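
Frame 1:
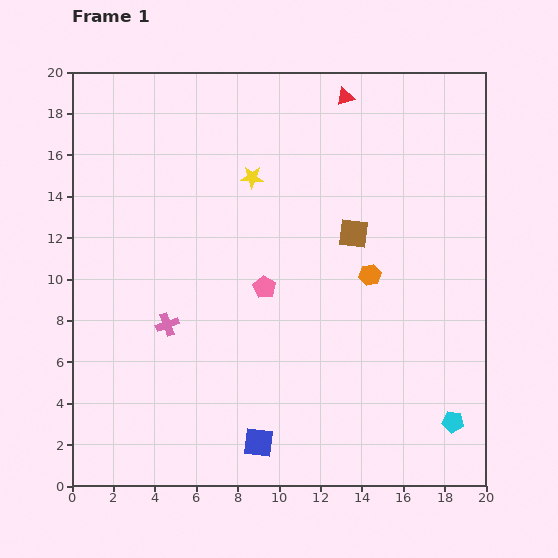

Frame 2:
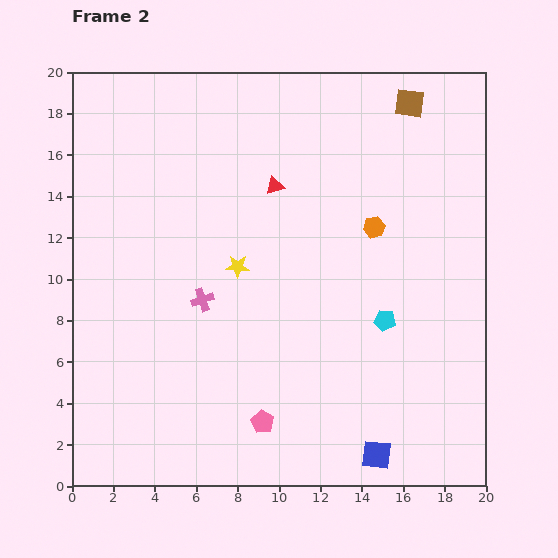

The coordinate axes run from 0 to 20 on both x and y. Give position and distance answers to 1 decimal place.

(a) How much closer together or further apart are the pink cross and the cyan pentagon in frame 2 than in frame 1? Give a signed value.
-5.7

Distance in frame 1: 14.6. Distance in frame 2: 8.9.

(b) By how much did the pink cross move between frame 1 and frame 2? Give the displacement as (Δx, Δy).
(1.7, 1.2)

The pink cross was at (4.6, 7.8) in frame 1 and (6.3, 9.0) in frame 2.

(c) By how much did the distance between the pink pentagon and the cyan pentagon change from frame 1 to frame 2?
-3.5

Distance in frame 1: 11.2. Distance in frame 2: 7.7.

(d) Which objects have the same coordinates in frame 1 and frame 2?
none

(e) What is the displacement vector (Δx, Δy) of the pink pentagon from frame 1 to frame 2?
(-0.1, -6.5)

The pink pentagon was at (9.3, 9.6) in frame 1 and (9.2, 3.1) in frame 2.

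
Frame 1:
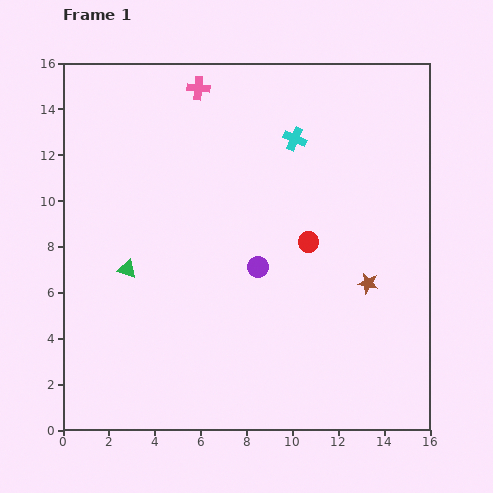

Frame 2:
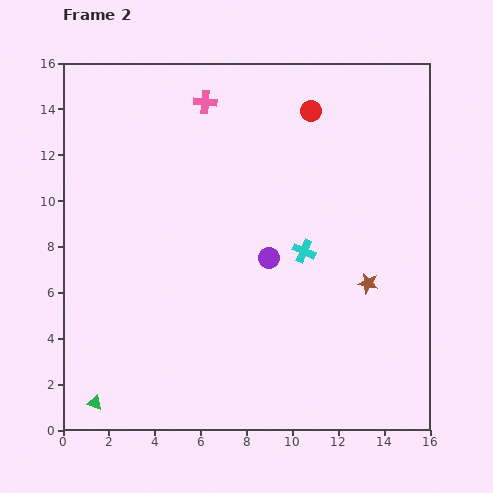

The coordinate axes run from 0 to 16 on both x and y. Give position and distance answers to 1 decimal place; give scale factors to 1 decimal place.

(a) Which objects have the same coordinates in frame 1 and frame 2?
the brown star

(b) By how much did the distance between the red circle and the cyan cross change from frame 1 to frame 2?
+1.6

Distance in frame 1: 4.5. Distance in frame 2: 6.1.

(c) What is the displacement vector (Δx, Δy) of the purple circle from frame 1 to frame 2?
(0.5, 0.4)

The purple circle was at (8.5, 7.1) in frame 1 and (9.0, 7.5) in frame 2.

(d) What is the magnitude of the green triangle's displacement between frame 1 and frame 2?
6.0

The green triangle moved from (2.8, 7.0) to (1.4, 1.2), a distance of √(1.4² + 5.8²) ≈ 6.0.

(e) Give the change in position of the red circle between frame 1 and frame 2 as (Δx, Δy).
(0.1, 5.7)

The red circle was at (10.7, 8.2) in frame 1 and (10.8, 13.9) in frame 2.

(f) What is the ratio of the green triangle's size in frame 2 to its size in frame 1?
0.8×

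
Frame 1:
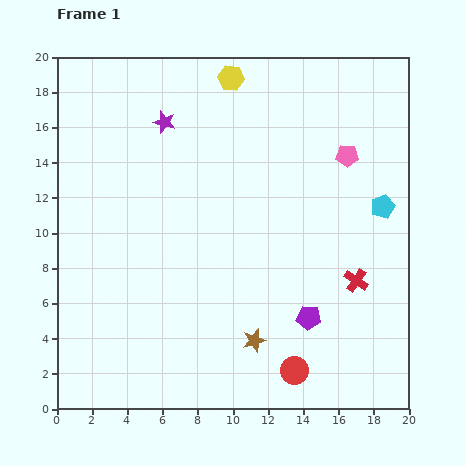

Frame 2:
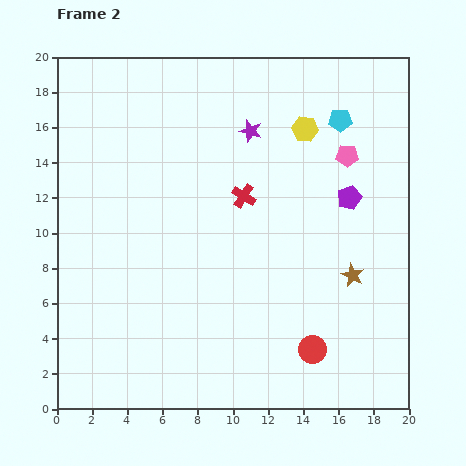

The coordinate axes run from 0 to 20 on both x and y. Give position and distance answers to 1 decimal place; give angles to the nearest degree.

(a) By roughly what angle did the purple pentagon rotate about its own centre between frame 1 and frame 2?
28° counter-clockwise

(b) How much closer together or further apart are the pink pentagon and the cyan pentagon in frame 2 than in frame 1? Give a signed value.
-1.5

Distance in frame 1: 3.5. Distance in frame 2: 2.0.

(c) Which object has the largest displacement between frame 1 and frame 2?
the red cross

(moved 8.0; next 7.2)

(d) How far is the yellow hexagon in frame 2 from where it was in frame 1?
5.1

The yellow hexagon moved from (9.9, 18.8) to (14.1, 15.9), a distance of √(4.2² + 2.9²) ≈ 5.1.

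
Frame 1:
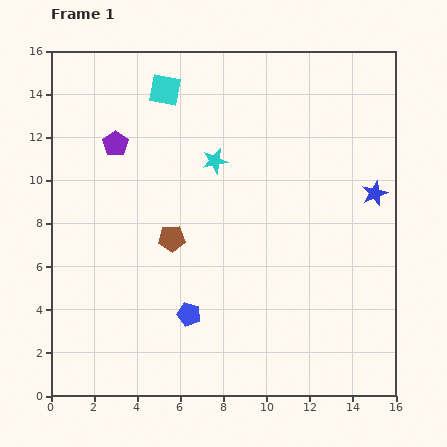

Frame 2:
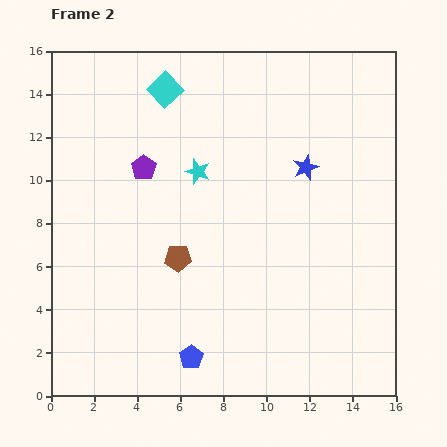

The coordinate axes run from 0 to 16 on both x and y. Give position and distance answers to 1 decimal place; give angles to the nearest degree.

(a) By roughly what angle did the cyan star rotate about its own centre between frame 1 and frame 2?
30° clockwise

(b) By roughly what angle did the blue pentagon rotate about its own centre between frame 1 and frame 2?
23° clockwise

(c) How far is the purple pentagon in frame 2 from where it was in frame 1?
1.7

The purple pentagon moved from (3.0, 11.7) to (4.3, 10.6), a distance of √(1.3² + 1.1²) ≈ 1.7.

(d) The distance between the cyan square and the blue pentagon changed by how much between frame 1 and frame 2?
+2.0

Distance in frame 1: 10.5. Distance in frame 2: 12.5.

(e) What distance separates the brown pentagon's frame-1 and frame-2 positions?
0.9

The brown pentagon moved from (5.6, 7.3) to (5.9, 6.4), a distance of √(0.3² + 0.9²) ≈ 0.9.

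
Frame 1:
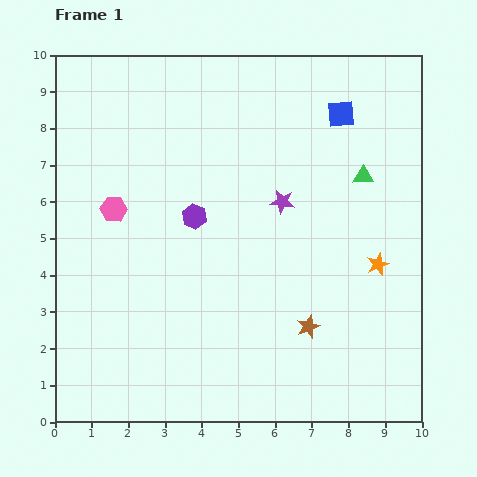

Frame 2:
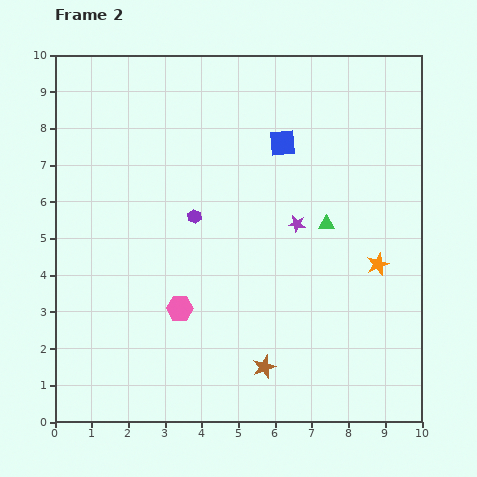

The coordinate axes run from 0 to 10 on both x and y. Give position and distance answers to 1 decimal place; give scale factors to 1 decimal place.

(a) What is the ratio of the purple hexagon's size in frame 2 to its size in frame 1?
0.6×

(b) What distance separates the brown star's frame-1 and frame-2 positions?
1.6

The brown star moved from (6.9, 2.6) to (5.7, 1.5), a distance of √(1.2² + 1.1²) ≈ 1.6.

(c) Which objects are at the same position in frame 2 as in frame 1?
the purple hexagon, the orange star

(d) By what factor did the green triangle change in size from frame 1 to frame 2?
0.8×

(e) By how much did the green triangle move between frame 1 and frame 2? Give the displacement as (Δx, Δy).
(-1.0, -1.3)

The green triangle was at (8.4, 6.7) in frame 1 and (7.4, 5.4) in frame 2.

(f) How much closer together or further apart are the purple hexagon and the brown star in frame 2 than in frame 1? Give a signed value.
+0.2

Distance in frame 1: 4.3. Distance in frame 2: 4.5.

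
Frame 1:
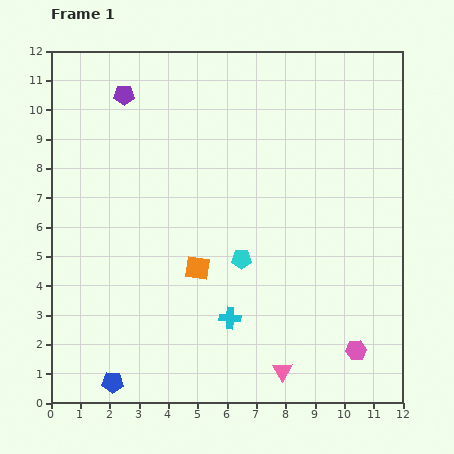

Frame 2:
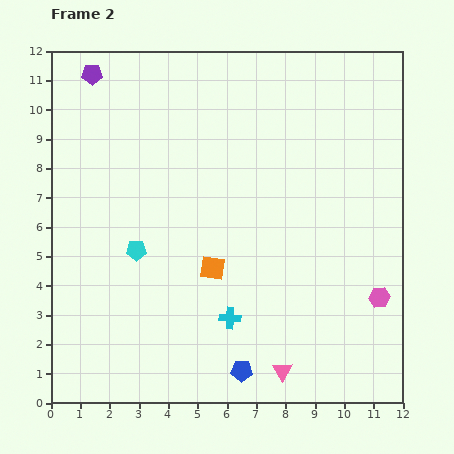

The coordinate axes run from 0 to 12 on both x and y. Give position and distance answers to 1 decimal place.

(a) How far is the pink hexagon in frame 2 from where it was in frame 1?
2.0

The pink hexagon moved from (10.4, 1.8) to (11.2, 3.6), a distance of √(0.8² + 1.8²) ≈ 2.0.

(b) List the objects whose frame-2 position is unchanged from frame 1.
the pink triangle, the cyan cross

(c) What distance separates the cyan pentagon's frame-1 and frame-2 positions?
3.6

The cyan pentagon moved from (6.5, 4.9) to (2.9, 5.2), a distance of √(3.6² + 0.3²) ≈ 3.6.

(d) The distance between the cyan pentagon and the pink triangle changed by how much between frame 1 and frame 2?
+2.5

Distance in frame 1: 4.0. Distance in frame 2: 6.5.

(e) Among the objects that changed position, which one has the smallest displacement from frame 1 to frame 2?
the orange square

(moved 0.5)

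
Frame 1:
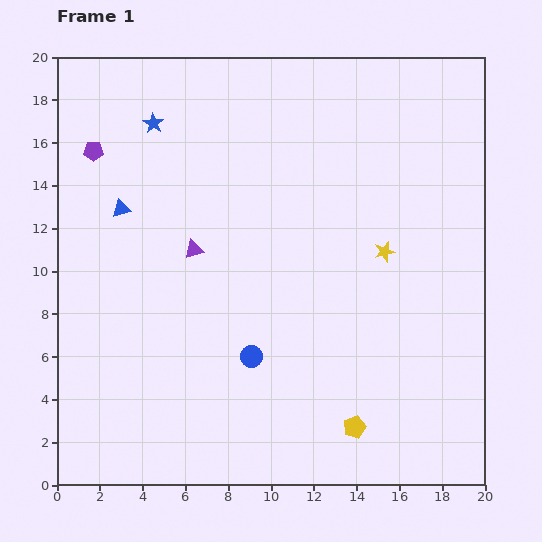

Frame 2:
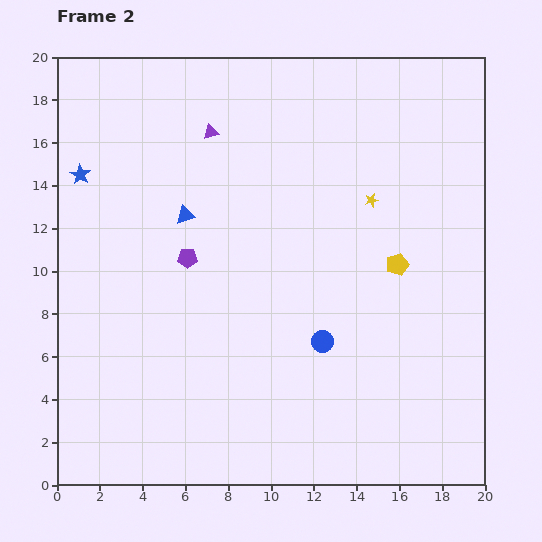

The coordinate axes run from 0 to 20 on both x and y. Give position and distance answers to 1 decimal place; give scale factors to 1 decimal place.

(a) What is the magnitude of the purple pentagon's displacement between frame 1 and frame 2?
6.7

The purple pentagon moved from (1.7, 15.6) to (6.1, 10.6), a distance of √(4.4² + 5.0²) ≈ 6.7.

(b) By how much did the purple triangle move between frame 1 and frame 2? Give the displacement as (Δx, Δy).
(0.8, 5.5)

The purple triangle was at (6.4, 11.0) in frame 1 and (7.2, 16.5) in frame 2.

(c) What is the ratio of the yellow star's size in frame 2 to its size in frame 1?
0.6×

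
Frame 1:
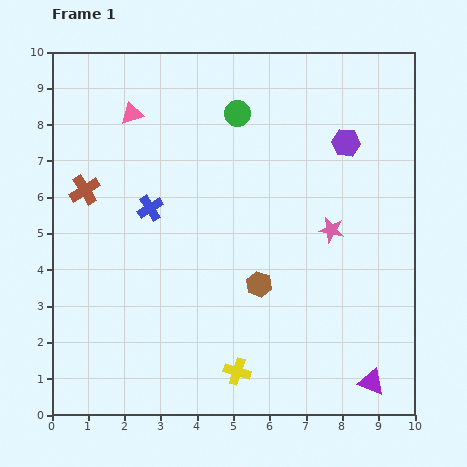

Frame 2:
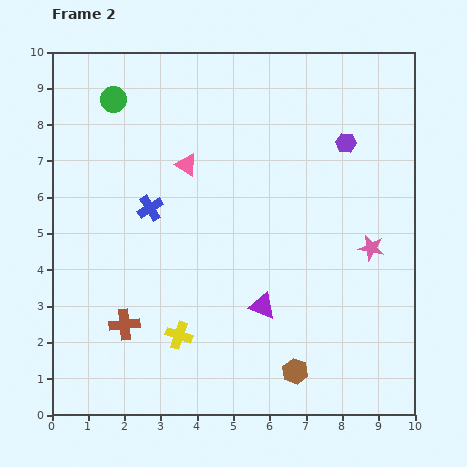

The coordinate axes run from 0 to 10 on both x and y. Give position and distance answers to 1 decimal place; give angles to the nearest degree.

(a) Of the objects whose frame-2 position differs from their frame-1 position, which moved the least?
the pink star

(moved 1.2)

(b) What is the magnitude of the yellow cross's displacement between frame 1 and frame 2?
1.9

The yellow cross moved from (5.1, 1.2) to (3.5, 2.2), a distance of √(1.6² + 1.0²) ≈ 1.9.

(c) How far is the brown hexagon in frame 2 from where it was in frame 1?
2.6

The brown hexagon moved from (5.7, 3.6) to (6.7, 1.2), a distance of √(1.0² + 2.4²) ≈ 2.6.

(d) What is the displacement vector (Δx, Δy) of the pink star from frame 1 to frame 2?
(1.1, -0.5)

The pink star was at (7.7, 5.1) in frame 1 and (8.8, 4.6) in frame 2.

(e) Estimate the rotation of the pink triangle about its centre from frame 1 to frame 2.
48° clockwise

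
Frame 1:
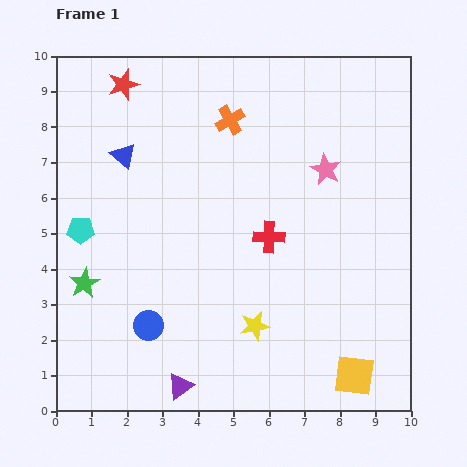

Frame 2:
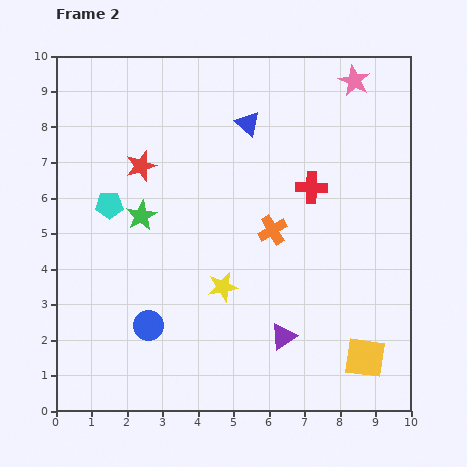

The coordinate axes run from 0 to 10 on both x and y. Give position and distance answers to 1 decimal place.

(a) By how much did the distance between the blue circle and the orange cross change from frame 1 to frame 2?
-1.8

Distance in frame 1: 6.2. Distance in frame 2: 4.4.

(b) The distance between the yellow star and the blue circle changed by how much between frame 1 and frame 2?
-0.6

Distance in frame 1: 3.0. Distance in frame 2: 2.4.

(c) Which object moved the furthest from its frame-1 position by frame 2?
the blue triangle

(moved 3.6; next 3.3)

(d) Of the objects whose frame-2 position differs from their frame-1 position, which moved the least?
the yellow square

(moved 0.6)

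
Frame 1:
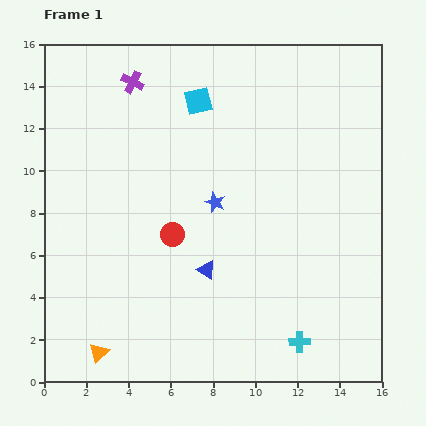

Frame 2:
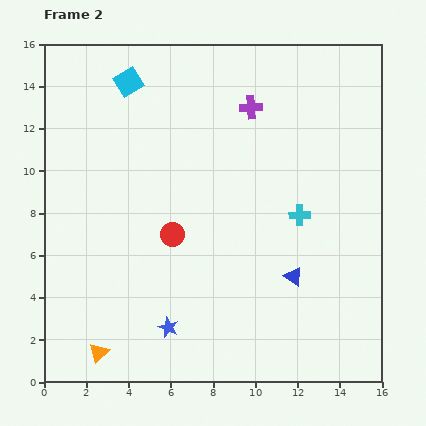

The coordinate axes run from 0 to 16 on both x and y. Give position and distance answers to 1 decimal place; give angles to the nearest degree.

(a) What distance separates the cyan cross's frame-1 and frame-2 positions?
6.0

The cyan cross moved from (12.1, 1.9) to (12.1, 7.9), a distance of √(0.0² + 6.0²) ≈ 6.0.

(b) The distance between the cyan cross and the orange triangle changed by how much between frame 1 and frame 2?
+2.0

Distance in frame 1: 9.5. Distance in frame 2: 11.5.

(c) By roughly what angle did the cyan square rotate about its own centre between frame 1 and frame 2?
18° counter-clockwise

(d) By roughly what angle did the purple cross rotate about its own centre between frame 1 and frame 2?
30° counter-clockwise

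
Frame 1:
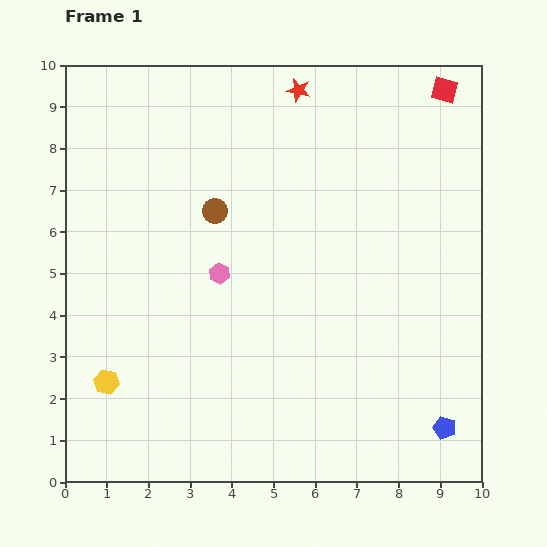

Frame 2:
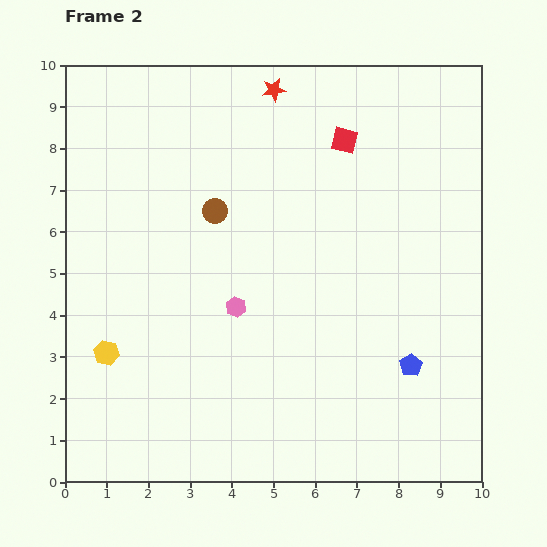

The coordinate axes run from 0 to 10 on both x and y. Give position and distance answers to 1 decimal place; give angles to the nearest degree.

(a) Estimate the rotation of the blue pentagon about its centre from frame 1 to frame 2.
21° clockwise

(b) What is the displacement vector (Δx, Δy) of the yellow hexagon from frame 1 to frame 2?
(0.0, 0.7)

The yellow hexagon was at (1.0, 2.4) in frame 1 and (1.0, 3.1) in frame 2.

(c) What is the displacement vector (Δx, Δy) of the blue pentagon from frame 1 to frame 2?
(-0.8, 1.5)

The blue pentagon was at (9.1, 1.3) in frame 1 and (8.3, 2.8) in frame 2.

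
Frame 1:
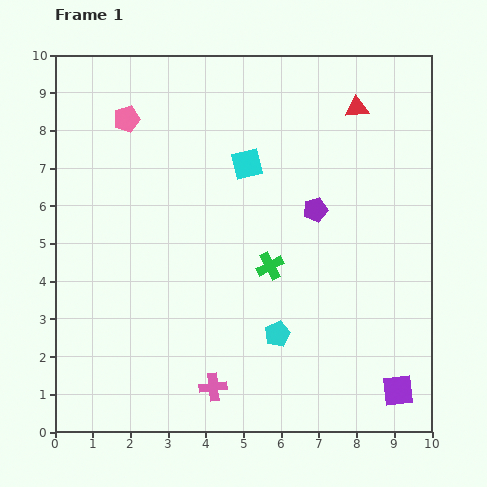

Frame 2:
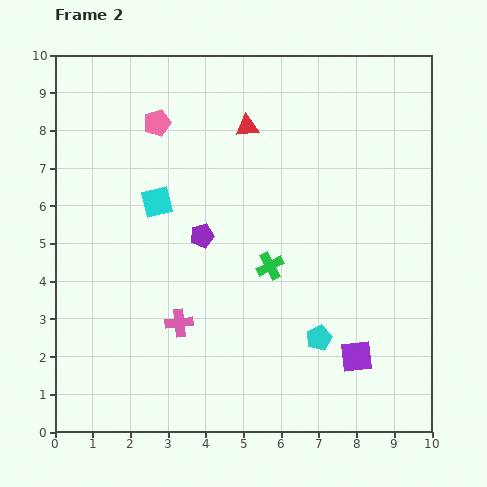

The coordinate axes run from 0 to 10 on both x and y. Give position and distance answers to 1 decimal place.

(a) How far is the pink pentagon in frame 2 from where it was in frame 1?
0.8

The pink pentagon moved from (1.9, 8.3) to (2.7, 8.2), a distance of √(0.8² + 0.1²) ≈ 0.8.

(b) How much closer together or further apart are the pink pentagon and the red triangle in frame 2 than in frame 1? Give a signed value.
-3.7

Distance in frame 1: 6.1. Distance in frame 2: 2.4.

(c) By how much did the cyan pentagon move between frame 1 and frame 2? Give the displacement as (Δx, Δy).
(1.1, -0.1)

The cyan pentagon was at (5.9, 2.6) in frame 1 and (7.0, 2.5) in frame 2.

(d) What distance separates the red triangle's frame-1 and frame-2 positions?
2.9

The red triangle moved from (8.0, 8.6) to (5.1, 8.1), a distance of √(2.9² + 0.5²) ≈ 2.9.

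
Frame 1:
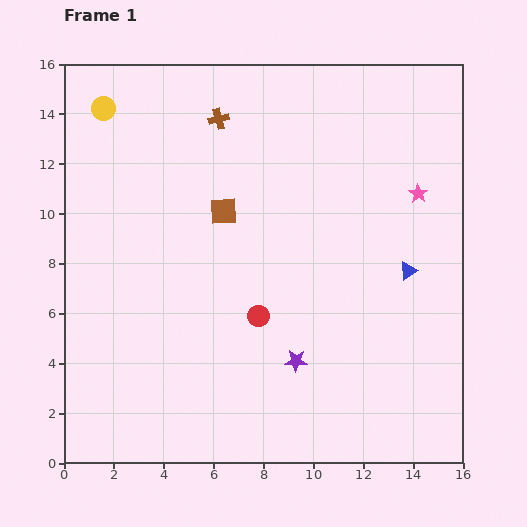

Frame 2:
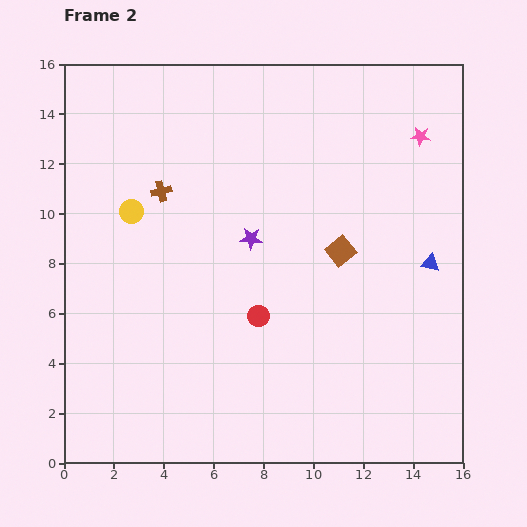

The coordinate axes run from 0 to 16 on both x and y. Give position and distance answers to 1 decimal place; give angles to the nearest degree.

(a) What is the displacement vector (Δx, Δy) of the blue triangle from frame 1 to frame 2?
(0.9, 0.3)

The blue triangle was at (13.8, 7.7) in frame 1 and (14.7, 8.0) in frame 2.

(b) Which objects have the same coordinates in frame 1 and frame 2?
the red circle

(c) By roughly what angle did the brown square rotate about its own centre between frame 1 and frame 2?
35° counter-clockwise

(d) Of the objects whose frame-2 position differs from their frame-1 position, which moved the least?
the blue triangle

(moved 0.9)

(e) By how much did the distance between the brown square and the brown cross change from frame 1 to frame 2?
+3.9

Distance in frame 1: 3.7. Distance in frame 2: 7.6.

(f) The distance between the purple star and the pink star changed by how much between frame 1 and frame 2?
-0.4

Distance in frame 1: 8.3. Distance in frame 2: 7.9.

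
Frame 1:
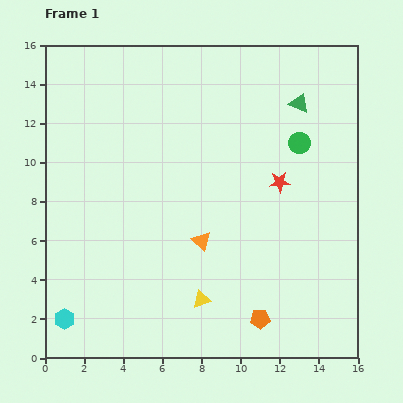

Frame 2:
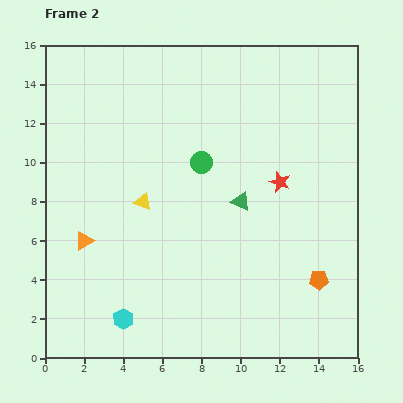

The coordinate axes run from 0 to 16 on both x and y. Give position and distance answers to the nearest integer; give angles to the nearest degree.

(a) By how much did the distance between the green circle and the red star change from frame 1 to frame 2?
+2

Distance in frame 1: 2. Distance in frame 2: 4.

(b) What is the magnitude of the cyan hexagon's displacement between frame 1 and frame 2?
3

The cyan hexagon moved from (1, 2) to (4, 2), a distance of √(3² + 0²) ≈ 3.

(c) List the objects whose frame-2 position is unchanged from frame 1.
the red star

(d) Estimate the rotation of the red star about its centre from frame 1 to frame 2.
25° clockwise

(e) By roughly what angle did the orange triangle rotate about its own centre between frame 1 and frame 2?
45° clockwise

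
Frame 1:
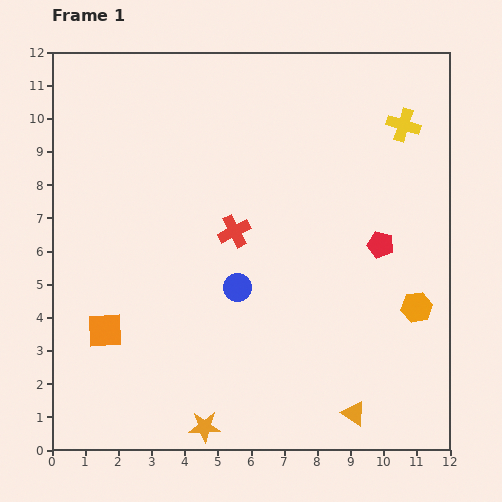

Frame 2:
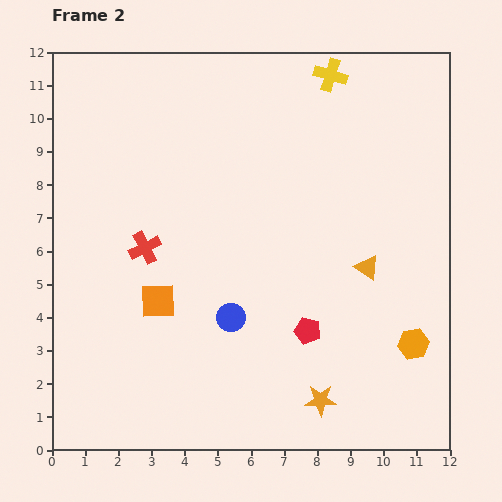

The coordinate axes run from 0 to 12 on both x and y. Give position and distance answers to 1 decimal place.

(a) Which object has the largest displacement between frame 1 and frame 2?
the orange triangle

(moved 4.4; next 3.6)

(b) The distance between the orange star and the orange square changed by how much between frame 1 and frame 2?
+1.5

Distance in frame 1: 4.2. Distance in frame 2: 5.7.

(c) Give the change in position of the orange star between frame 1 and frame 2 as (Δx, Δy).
(3.5, 0.8)

The orange star was at (4.6, 0.7) in frame 1 and (8.1, 1.5) in frame 2.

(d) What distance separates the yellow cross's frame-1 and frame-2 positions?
2.7

The yellow cross moved from (10.6, 9.8) to (8.4, 11.3), a distance of √(2.2² + 1.5²) ≈ 2.7.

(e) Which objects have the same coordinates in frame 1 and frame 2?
none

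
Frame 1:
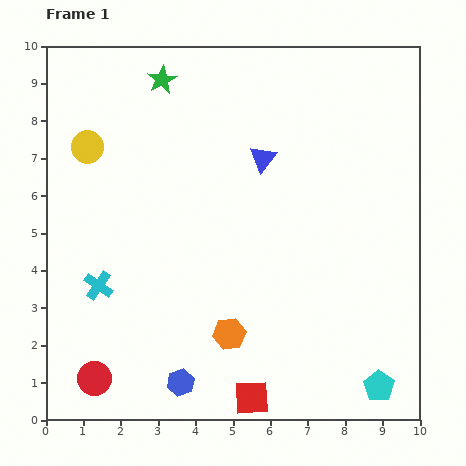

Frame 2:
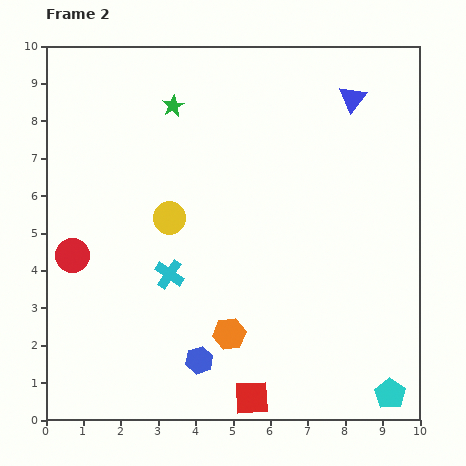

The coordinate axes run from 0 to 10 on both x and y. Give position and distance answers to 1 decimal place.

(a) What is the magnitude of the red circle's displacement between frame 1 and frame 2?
3.4

The red circle moved from (1.3, 1.1) to (0.7, 4.4), a distance of √(0.6² + 3.3²) ≈ 3.4.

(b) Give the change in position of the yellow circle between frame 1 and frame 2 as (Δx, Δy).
(2.2, -1.9)

The yellow circle was at (1.1, 7.3) in frame 1 and (3.3, 5.4) in frame 2.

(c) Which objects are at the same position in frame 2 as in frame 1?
the red square, the orange hexagon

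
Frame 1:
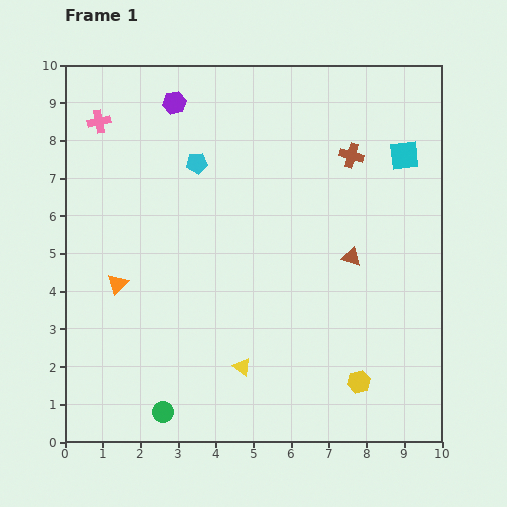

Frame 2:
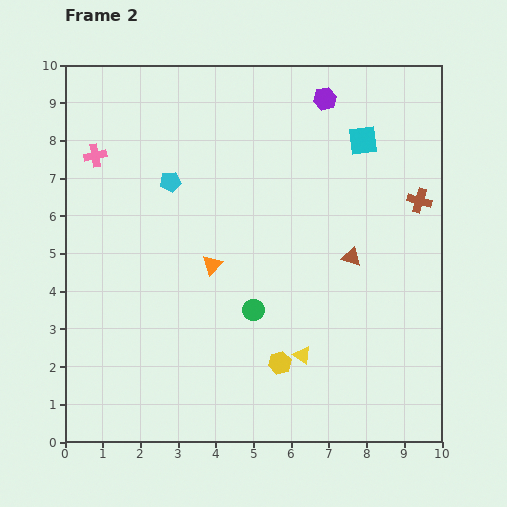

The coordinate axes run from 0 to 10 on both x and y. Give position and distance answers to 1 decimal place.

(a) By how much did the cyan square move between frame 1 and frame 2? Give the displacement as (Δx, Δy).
(-1.1, 0.4)

The cyan square was at (9.0, 7.6) in frame 1 and (7.9, 8.0) in frame 2.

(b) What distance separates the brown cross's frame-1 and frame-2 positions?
2.2

The brown cross moved from (7.6, 7.6) to (9.4, 6.4), a distance of √(1.8² + 1.2²) ≈ 2.2.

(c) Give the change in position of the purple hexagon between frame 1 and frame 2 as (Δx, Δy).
(4.0, 0.1)

The purple hexagon was at (2.9, 9.0) in frame 1 and (6.9, 9.1) in frame 2.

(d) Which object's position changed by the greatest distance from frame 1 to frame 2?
the purple hexagon

(moved 4.0; next 3.6)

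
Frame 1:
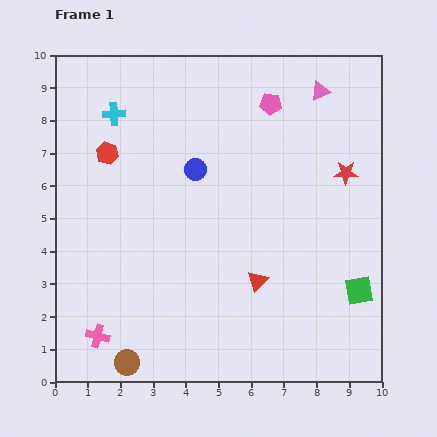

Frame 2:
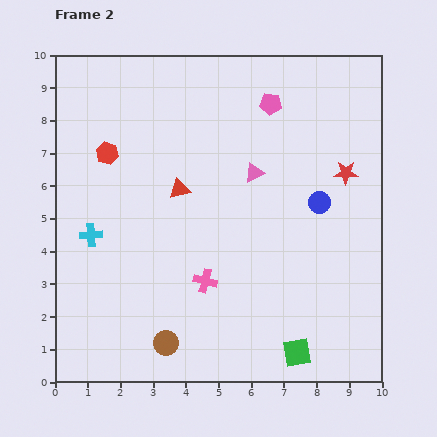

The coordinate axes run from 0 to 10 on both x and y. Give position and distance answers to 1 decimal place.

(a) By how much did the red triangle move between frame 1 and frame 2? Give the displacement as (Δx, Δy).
(-2.4, 2.8)

The red triangle was at (6.2, 3.1) in frame 1 and (3.8, 5.9) in frame 2.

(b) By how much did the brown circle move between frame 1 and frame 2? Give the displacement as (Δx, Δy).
(1.2, 0.6)

The brown circle was at (2.2, 0.6) in frame 1 and (3.4, 1.2) in frame 2.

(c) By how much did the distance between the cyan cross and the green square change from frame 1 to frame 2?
-1.9

Distance in frame 1: 9.2. Distance in frame 2: 7.3.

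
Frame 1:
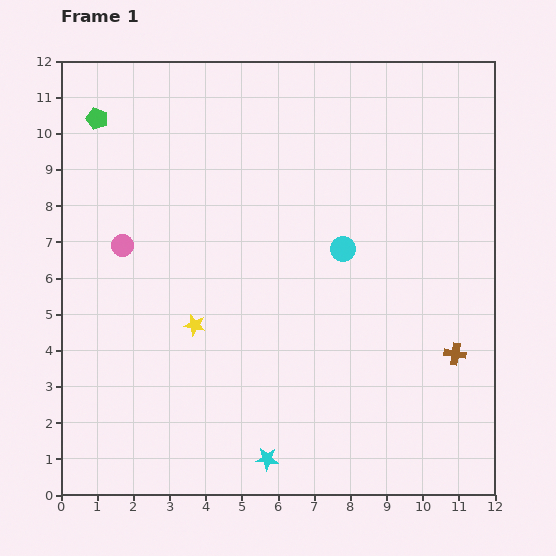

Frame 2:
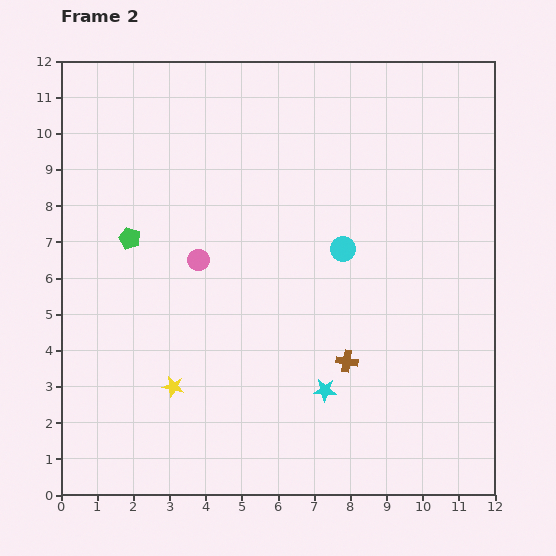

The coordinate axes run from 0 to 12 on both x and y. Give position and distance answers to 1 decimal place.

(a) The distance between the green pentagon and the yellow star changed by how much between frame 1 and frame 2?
-2.0

Distance in frame 1: 6.3. Distance in frame 2: 4.3.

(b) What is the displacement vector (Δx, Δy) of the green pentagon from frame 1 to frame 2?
(0.9, -3.3)

The green pentagon was at (1.0, 10.4) in frame 1 and (1.9, 7.1) in frame 2.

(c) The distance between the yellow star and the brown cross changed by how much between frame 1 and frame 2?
-2.3

Distance in frame 1: 7.2. Distance in frame 2: 4.9.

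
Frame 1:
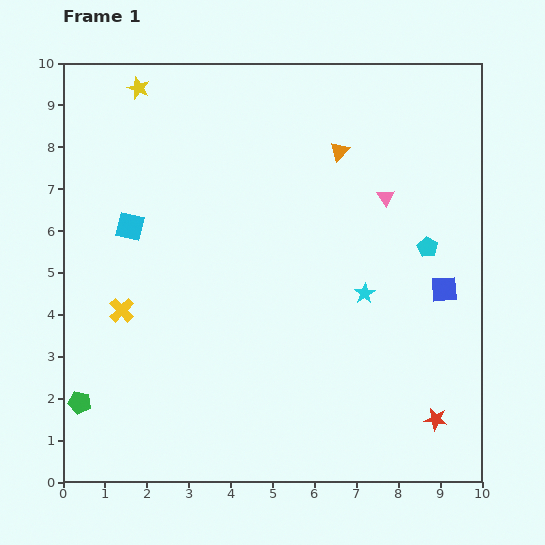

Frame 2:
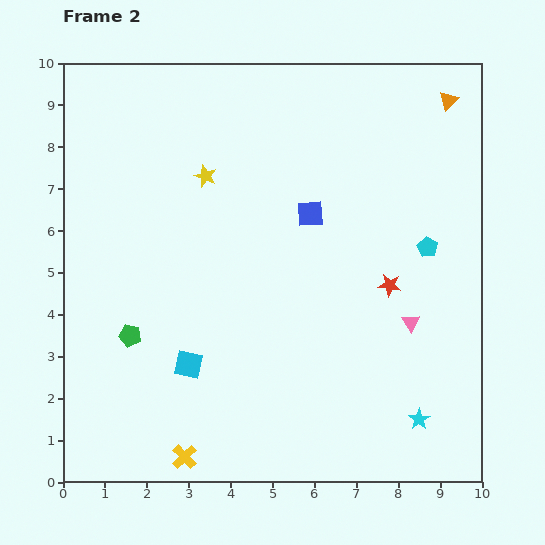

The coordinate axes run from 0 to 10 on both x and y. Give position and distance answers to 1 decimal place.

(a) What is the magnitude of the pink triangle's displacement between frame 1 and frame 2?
3.1

The pink triangle moved from (7.7, 6.8) to (8.3, 3.8), a distance of √(0.6² + 3.0²) ≈ 3.1.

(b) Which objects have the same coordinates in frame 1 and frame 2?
the cyan pentagon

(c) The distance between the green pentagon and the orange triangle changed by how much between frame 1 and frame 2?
+0.8

Distance in frame 1: 8.6. Distance in frame 2: 9.4.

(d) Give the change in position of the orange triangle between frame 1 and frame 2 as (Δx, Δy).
(2.6, 1.2)

The orange triangle was at (6.6, 7.9) in frame 1 and (9.2, 9.1) in frame 2.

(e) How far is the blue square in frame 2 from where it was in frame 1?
3.7

The blue square moved from (9.1, 4.6) to (5.9, 6.4), a distance of √(3.2² + 1.8²) ≈ 3.7.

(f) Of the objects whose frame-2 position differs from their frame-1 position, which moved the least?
the green pentagon

(moved 2.0)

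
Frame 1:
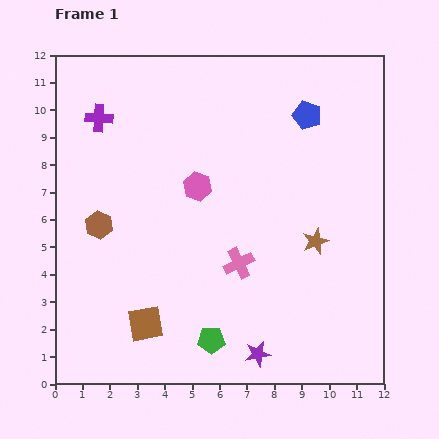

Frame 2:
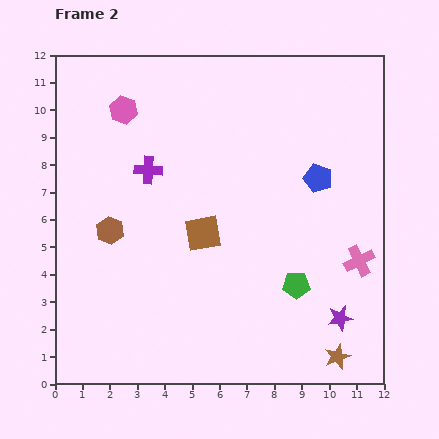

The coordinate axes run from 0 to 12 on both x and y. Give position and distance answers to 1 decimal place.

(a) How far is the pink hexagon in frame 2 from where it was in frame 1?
3.9

The pink hexagon moved from (5.2, 7.2) to (2.5, 10.0), a distance of √(2.7² + 2.8²) ≈ 3.9.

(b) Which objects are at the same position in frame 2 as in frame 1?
none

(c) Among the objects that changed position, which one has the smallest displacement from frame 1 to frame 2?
the brown hexagon

(moved 0.4)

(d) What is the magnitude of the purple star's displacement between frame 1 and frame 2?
3.3

The purple star moved from (7.4, 1.1) to (10.4, 2.4), a distance of √(3.0² + 1.3²) ≈ 3.3.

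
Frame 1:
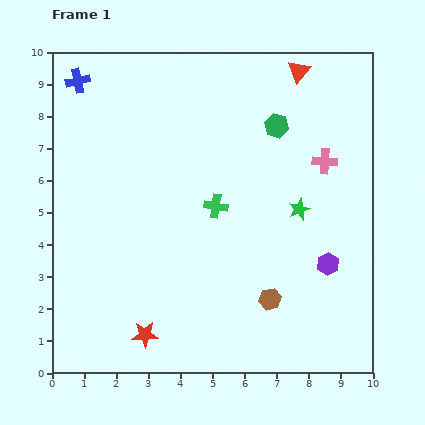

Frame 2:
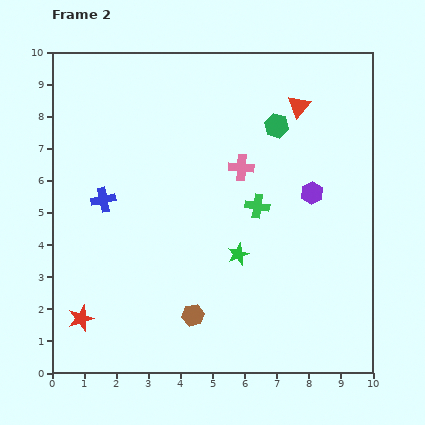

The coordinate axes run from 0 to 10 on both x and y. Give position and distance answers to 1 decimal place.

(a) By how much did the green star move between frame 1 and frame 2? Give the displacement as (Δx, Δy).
(-1.9, -1.4)

The green star was at (7.7, 5.1) in frame 1 and (5.8, 3.7) in frame 2.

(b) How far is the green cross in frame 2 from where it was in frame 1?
1.3

The green cross moved from (5.1, 5.2) to (6.4, 5.2), a distance of √(1.3² + 0.0²) ≈ 1.3.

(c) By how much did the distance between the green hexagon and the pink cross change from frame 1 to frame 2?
-0.2

Distance in frame 1: 1.9. Distance in frame 2: 1.7.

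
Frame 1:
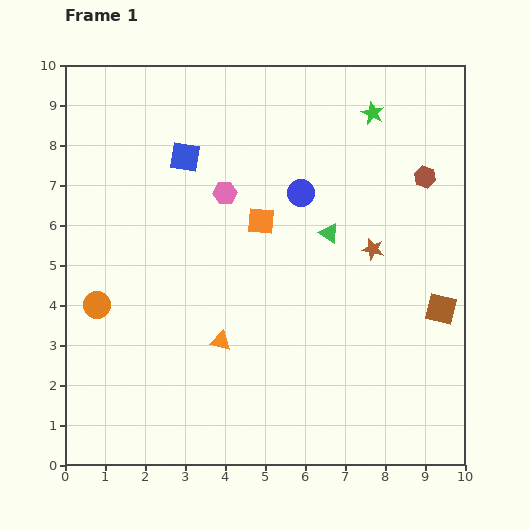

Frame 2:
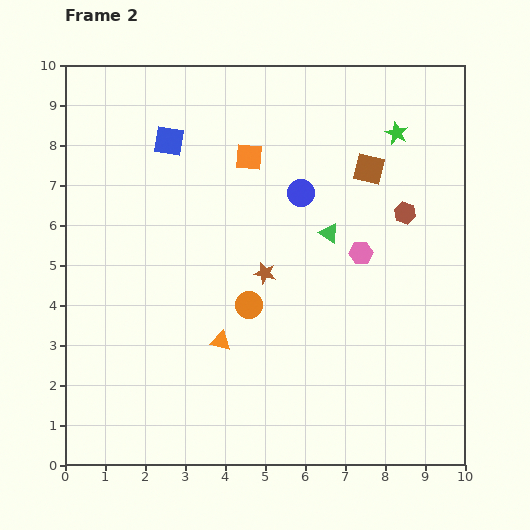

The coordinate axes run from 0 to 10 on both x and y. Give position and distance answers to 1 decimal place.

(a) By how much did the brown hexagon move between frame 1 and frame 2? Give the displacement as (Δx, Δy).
(-0.5, -0.9)

The brown hexagon was at (9.0, 7.2) in frame 1 and (8.5, 6.3) in frame 2.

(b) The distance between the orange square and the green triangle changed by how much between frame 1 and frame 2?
+1.1

Distance in frame 1: 1.7. Distance in frame 2: 2.8.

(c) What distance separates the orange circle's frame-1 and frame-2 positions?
3.8

The orange circle moved from (0.8, 4.0) to (4.6, 4.0), a distance of √(3.8² + 0.0²) ≈ 3.8.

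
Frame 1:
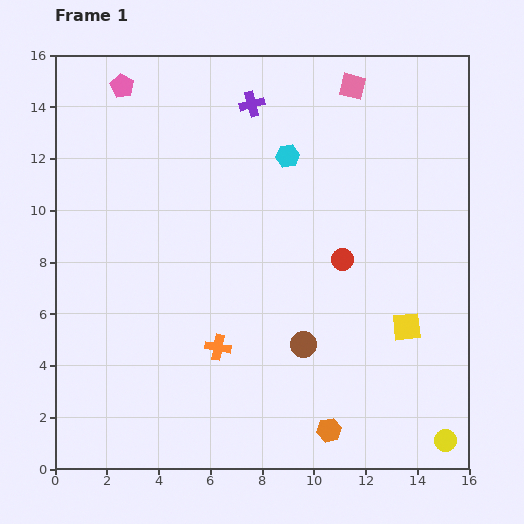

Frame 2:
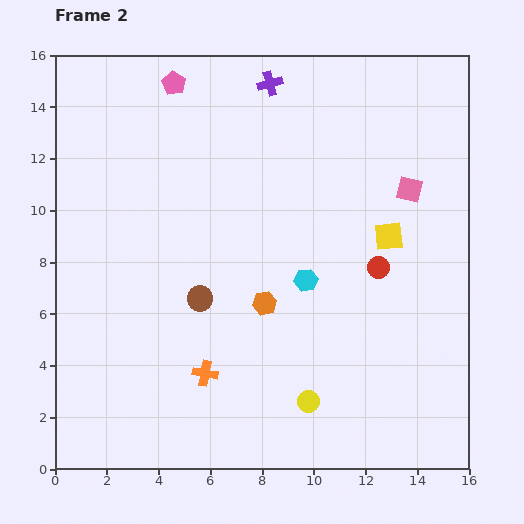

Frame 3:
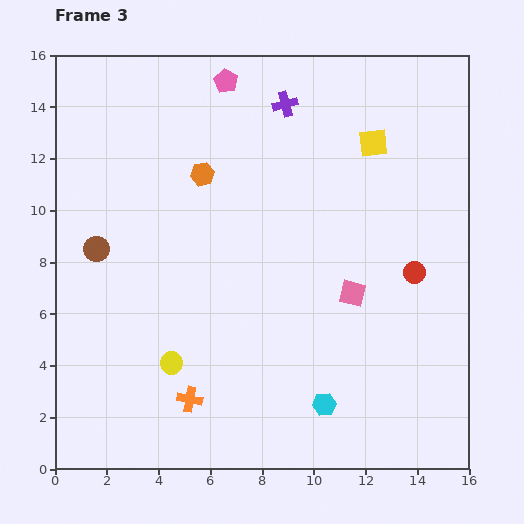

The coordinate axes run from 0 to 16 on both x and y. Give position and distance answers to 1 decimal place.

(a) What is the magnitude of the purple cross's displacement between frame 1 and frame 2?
1.1

The purple cross moved from (7.6, 14.1) to (8.3, 14.9), a distance of √(0.7² + 0.8²) ≈ 1.1.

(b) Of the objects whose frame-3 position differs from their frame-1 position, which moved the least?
the purple cross

(moved 1.3)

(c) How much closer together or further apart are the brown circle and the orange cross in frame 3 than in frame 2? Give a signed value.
+3.9

Distance in frame 2: 2.9. Distance in frame 3: 6.8.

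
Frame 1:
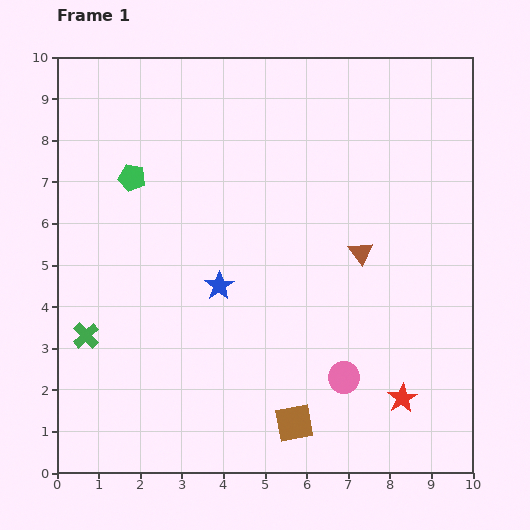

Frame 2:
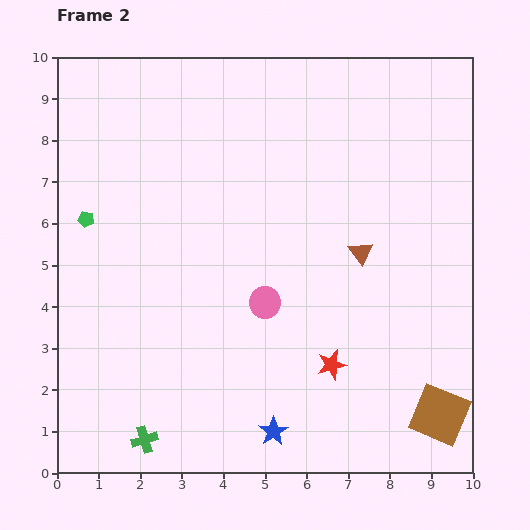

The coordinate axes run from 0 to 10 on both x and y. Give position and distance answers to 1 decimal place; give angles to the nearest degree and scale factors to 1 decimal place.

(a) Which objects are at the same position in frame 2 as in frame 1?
the brown triangle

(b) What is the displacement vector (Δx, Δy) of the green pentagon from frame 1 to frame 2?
(-1.1, -1.0)

The green pentagon was at (1.8, 7.1) in frame 1 and (0.7, 6.1) in frame 2.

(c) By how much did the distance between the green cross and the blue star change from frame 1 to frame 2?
-0.3

Distance in frame 1: 3.4. Distance in frame 2: 3.1.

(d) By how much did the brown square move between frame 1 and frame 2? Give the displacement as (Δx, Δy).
(3.5, 0.2)

The brown square was at (5.7, 1.2) in frame 1 and (9.2, 1.4) in frame 2.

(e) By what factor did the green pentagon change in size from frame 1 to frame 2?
0.6×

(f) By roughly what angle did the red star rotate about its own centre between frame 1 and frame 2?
17° clockwise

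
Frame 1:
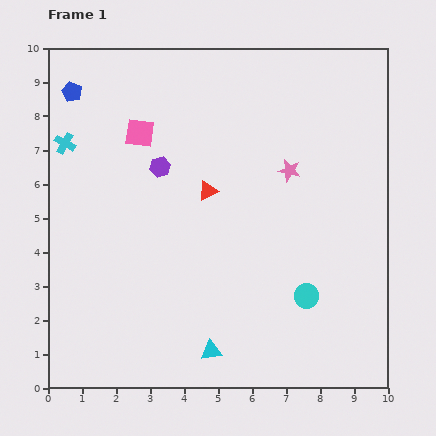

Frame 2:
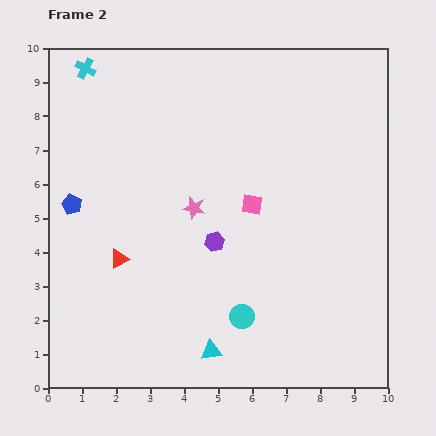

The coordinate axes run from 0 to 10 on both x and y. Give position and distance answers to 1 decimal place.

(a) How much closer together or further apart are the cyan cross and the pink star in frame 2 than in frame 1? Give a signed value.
-1.4

Distance in frame 1: 6.6. Distance in frame 2: 5.2.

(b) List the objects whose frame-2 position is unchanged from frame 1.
the cyan triangle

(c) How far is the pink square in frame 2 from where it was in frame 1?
3.9

The pink square moved from (2.7, 7.5) to (6.0, 5.4), a distance of √(3.3² + 2.1²) ≈ 3.9.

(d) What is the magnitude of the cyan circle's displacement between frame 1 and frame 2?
2.0

The cyan circle moved from (7.6, 2.7) to (5.7, 2.1), a distance of √(1.9² + 0.6²) ≈ 2.0.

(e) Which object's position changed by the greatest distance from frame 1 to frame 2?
the pink square

(moved 3.9; next 3.3)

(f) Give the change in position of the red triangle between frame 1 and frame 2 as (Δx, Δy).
(-2.6, -2.0)

The red triangle was at (4.7, 5.8) in frame 1 and (2.1, 3.8) in frame 2.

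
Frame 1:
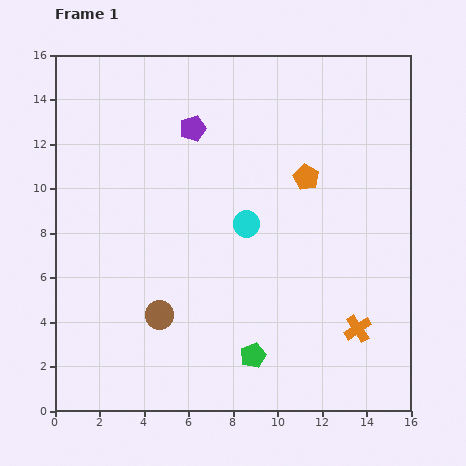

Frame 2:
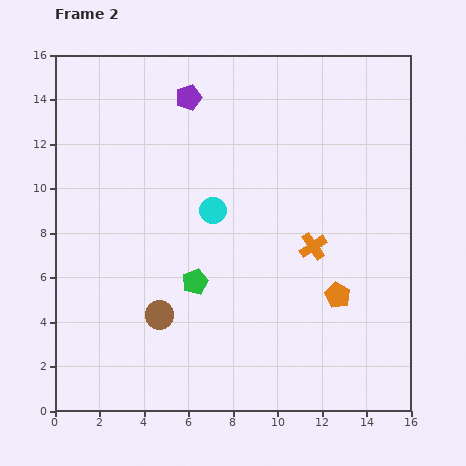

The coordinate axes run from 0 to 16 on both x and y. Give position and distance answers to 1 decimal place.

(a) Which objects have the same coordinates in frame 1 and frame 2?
the brown circle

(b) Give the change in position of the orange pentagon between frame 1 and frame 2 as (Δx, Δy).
(1.4, -5.3)

The orange pentagon was at (11.3, 10.5) in frame 1 and (12.7, 5.2) in frame 2.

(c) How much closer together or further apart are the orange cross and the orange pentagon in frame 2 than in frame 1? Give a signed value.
-4.7

Distance in frame 1: 7.2. Distance in frame 2: 2.5.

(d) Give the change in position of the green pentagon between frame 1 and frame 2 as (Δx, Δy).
(-2.6, 3.3)

The green pentagon was at (8.9, 2.5) in frame 1 and (6.3, 5.8) in frame 2.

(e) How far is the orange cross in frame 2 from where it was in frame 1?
4.2

The orange cross moved from (13.6, 3.7) to (11.6, 7.4), a distance of √(2.0² + 3.7²) ≈ 4.2.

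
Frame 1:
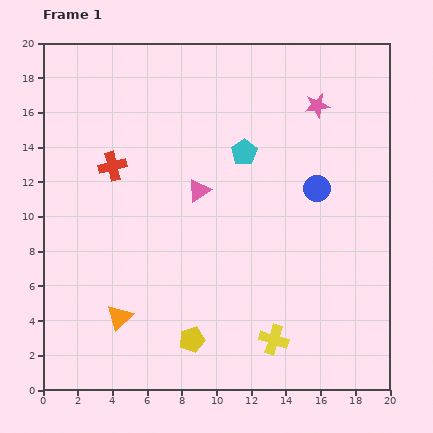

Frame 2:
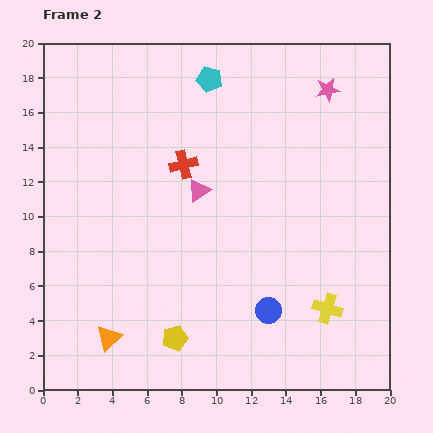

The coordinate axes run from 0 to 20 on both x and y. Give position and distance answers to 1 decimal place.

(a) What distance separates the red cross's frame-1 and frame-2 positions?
4.1

The red cross moved from (4.0, 12.9) to (8.1, 13.0), a distance of √(4.1² + 0.1²) ≈ 4.1.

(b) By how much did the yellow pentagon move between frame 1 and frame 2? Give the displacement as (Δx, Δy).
(-1.0, 0.1)

The yellow pentagon was at (8.6, 2.9) in frame 1 and (7.6, 3.0) in frame 2.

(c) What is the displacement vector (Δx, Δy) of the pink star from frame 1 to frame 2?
(0.6, 0.9)

The pink star was at (15.8, 16.4) in frame 1 and (16.4, 17.3) in frame 2.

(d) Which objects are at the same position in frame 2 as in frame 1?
the pink triangle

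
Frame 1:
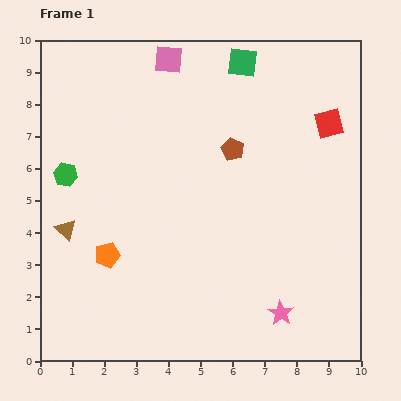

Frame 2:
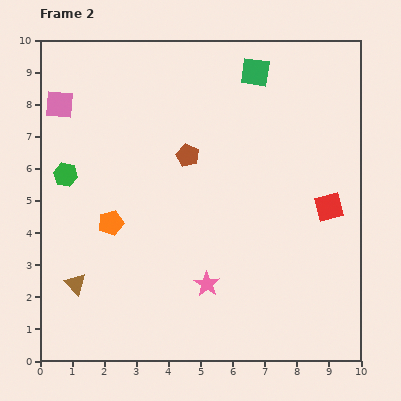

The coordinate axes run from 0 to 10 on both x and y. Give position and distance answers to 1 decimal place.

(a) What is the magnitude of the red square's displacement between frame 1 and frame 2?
2.6

The red square moved from (9.0, 7.4) to (9.0, 4.8), a distance of √(0.0² + 2.6²) ≈ 2.6.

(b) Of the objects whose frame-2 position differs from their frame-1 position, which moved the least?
the green square

(moved 0.5)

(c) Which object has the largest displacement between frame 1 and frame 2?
the pink square

(moved 3.7; next 2.6)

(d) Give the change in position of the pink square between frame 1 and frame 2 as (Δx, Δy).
(-3.4, -1.4)

The pink square was at (4.0, 9.4) in frame 1 and (0.6, 8.0) in frame 2.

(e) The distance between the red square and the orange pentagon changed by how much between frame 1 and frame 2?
-1.2

Distance in frame 1: 8.0. Distance in frame 2: 6.8.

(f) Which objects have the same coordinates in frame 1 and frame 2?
the green hexagon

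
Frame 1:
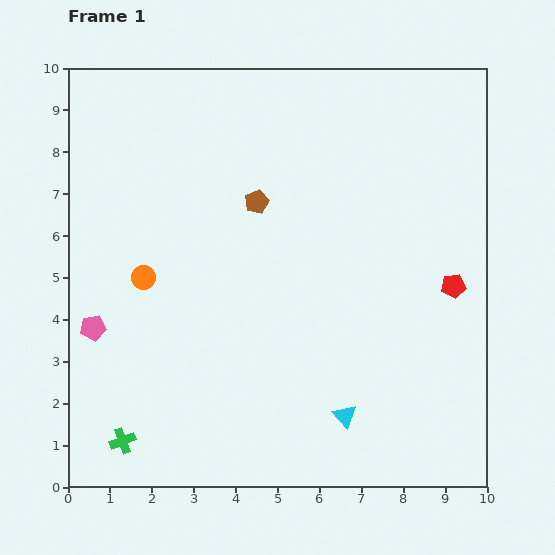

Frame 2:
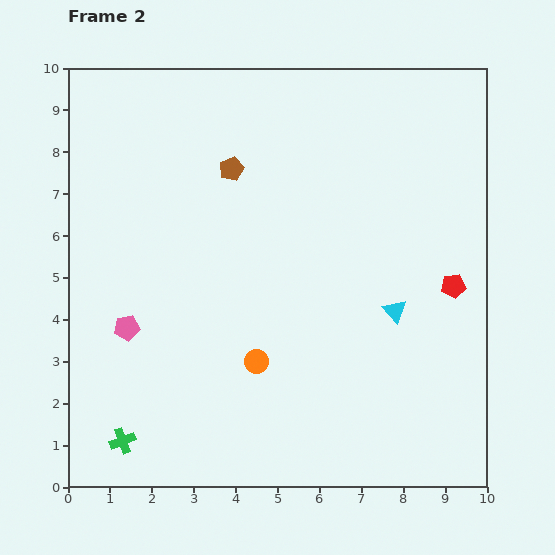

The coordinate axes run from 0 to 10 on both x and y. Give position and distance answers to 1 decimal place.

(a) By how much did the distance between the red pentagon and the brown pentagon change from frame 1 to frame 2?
+0.9

Distance in frame 1: 5.1. Distance in frame 2: 6.0.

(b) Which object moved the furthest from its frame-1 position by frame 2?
the orange circle

(moved 3.4; next 2.8)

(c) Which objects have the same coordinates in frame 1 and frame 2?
the red pentagon, the green cross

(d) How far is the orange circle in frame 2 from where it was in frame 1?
3.4

The orange circle moved from (1.8, 5.0) to (4.5, 3.0), a distance of √(2.7² + 2.0²) ≈ 3.4.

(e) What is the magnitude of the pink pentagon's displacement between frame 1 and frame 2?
0.8

The pink pentagon moved from (0.6, 3.8) to (1.4, 3.8), a distance of √(0.8² + 0.0²) ≈ 0.8.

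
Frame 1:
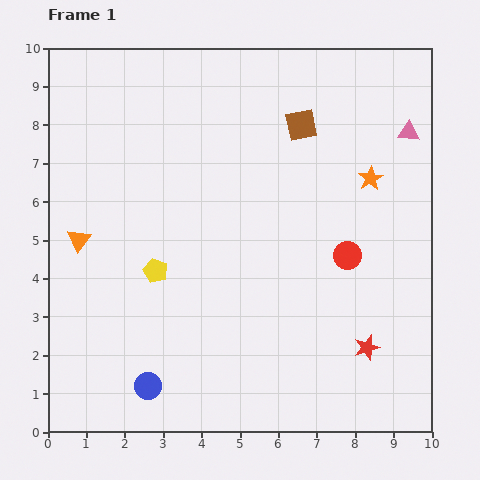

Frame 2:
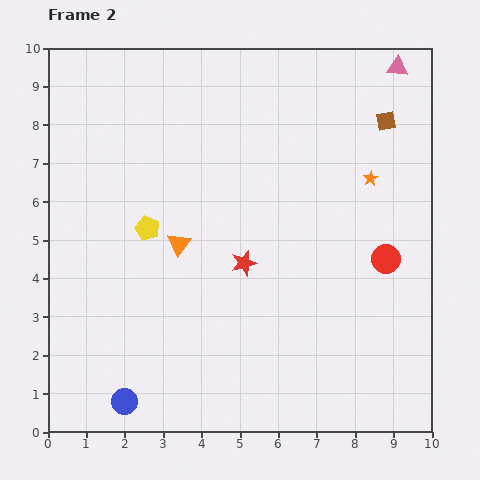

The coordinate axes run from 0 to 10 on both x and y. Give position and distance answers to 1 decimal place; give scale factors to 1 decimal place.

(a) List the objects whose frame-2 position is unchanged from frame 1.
the orange star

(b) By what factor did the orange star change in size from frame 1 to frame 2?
0.6×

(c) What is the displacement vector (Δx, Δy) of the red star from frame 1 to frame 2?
(-3.2, 2.2)

The red star was at (8.3, 2.2) in frame 1 and (5.1, 4.4) in frame 2.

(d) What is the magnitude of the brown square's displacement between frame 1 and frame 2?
2.2

The brown square moved from (6.6, 8.0) to (8.8, 8.1), a distance of √(2.2² + 0.1²) ≈ 2.2.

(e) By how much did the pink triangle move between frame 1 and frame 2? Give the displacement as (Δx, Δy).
(-0.3, 1.7)

The pink triangle was at (9.4, 7.8) in frame 1 and (9.1, 9.5) in frame 2.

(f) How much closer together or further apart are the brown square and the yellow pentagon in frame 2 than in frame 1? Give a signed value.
+1.4

Distance in frame 1: 5.4. Distance in frame 2: 6.8.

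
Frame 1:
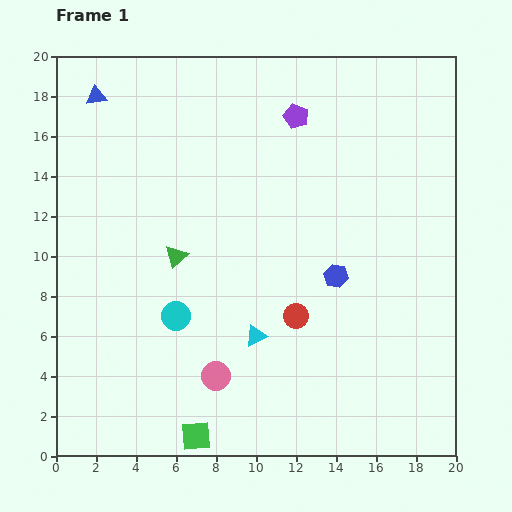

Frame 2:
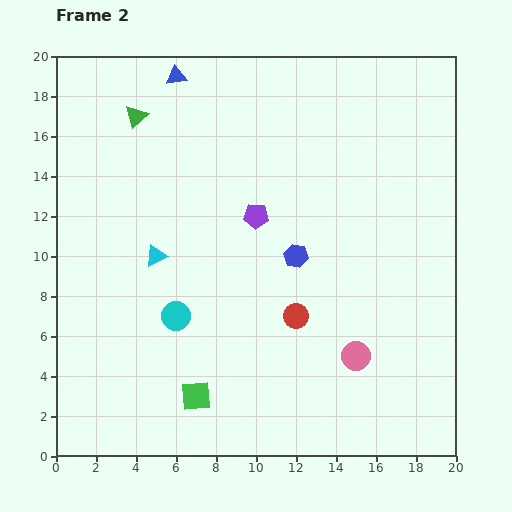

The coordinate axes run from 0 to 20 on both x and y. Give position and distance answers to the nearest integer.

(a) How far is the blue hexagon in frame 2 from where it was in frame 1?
2

The blue hexagon moved from (14, 9) to (12, 10), a distance of √(2² + 1²) ≈ 2.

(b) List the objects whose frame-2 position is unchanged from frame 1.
the red circle, the cyan circle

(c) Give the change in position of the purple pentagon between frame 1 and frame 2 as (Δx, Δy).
(-2, -5)

The purple pentagon was at (12, 17) in frame 1 and (10, 12) in frame 2.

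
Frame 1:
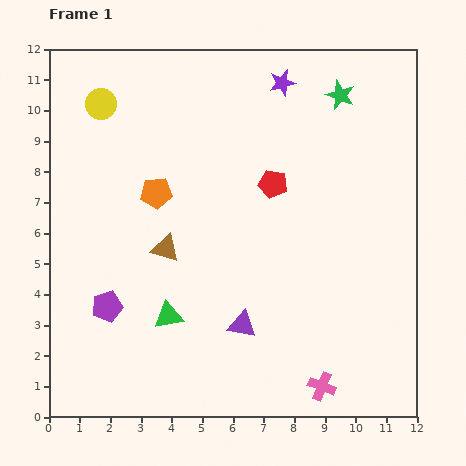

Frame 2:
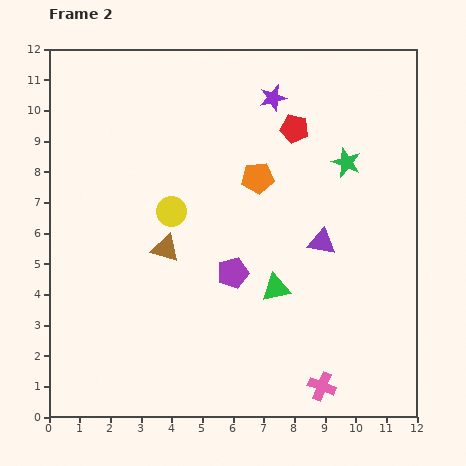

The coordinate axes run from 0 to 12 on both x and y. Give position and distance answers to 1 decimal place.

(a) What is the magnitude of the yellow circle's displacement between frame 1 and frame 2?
4.2

The yellow circle moved from (1.7, 10.2) to (4.0, 6.7), a distance of √(2.3² + 3.5²) ≈ 4.2.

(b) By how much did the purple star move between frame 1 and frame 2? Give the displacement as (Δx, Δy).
(-0.3, -0.5)

The purple star was at (7.6, 10.9) in frame 1 and (7.3, 10.4) in frame 2.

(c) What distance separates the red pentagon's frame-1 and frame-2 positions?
1.9

The red pentagon moved from (7.3, 7.6) to (8.0, 9.4), a distance of √(0.7² + 1.8²) ≈ 1.9.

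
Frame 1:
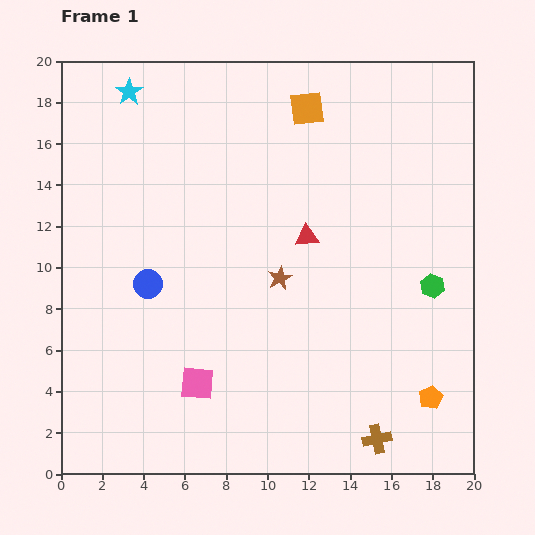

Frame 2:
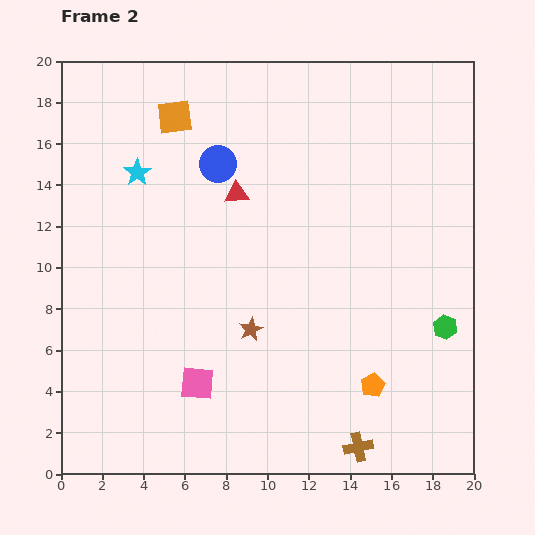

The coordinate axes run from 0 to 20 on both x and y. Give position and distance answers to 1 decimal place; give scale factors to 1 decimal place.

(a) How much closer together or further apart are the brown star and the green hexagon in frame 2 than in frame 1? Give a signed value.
+2.0

Distance in frame 1: 7.4. Distance in frame 2: 9.4.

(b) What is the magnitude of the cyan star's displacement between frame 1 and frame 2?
3.9

The cyan star moved from (3.3, 18.5) to (3.7, 14.6), a distance of √(0.4² + 3.9²) ≈ 3.9.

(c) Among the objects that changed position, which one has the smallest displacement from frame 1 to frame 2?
the brown cross

(moved 1.0)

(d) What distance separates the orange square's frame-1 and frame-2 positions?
6.4

The orange square moved from (11.9, 17.7) to (5.5, 17.3), a distance of √(6.4² + 0.4²) ≈ 6.4.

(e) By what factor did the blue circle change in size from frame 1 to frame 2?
1.3×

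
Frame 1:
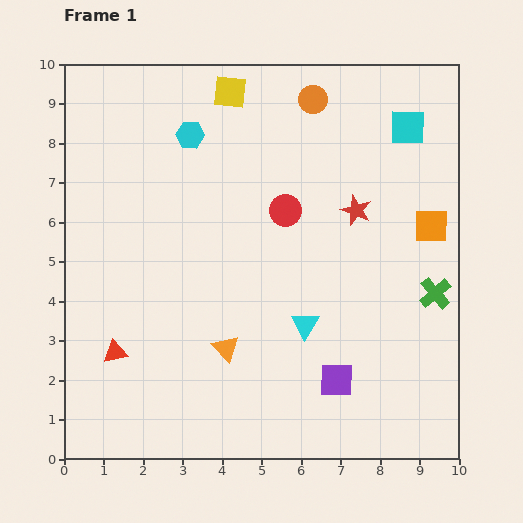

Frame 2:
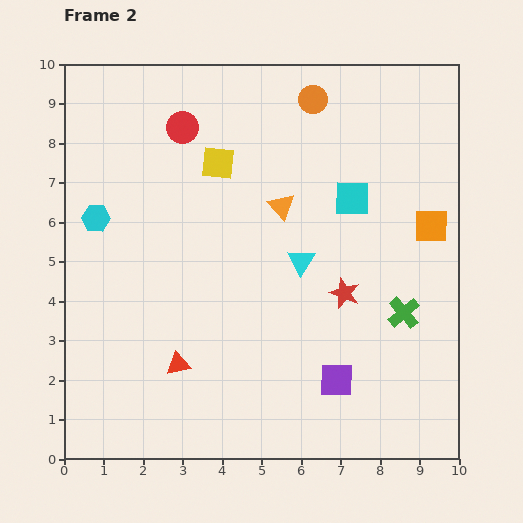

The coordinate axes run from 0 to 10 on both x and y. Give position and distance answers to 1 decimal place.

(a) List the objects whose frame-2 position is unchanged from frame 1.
the orange circle, the purple square, the orange square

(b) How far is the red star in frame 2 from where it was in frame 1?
2.1

The red star moved from (7.4, 6.3) to (7.1, 4.2), a distance of √(0.3² + 2.1²) ≈ 2.1.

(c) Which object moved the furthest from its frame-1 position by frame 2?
the orange triangle

(moved 3.9; next 3.3)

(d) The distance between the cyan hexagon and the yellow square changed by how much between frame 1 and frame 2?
+1.9

Distance in frame 1: 1.5. Distance in frame 2: 3.4.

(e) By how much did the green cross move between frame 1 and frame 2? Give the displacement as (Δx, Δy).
(-0.8, -0.5)

The green cross was at (9.4, 4.2) in frame 1 and (8.6, 3.7) in frame 2.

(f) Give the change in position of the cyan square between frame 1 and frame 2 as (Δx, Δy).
(-1.4, -1.8)

The cyan square was at (8.7, 8.4) in frame 1 and (7.3, 6.6) in frame 2.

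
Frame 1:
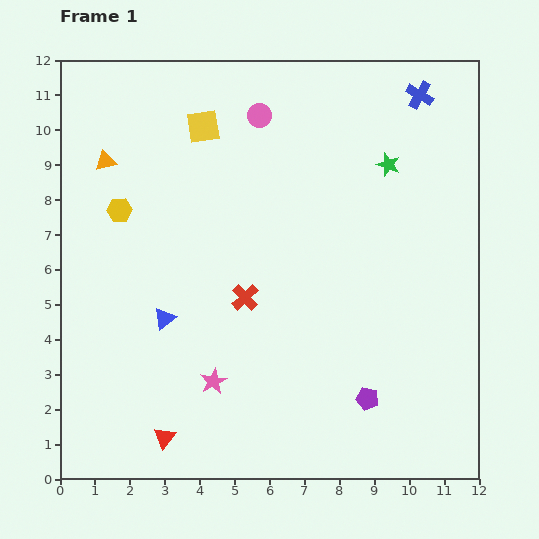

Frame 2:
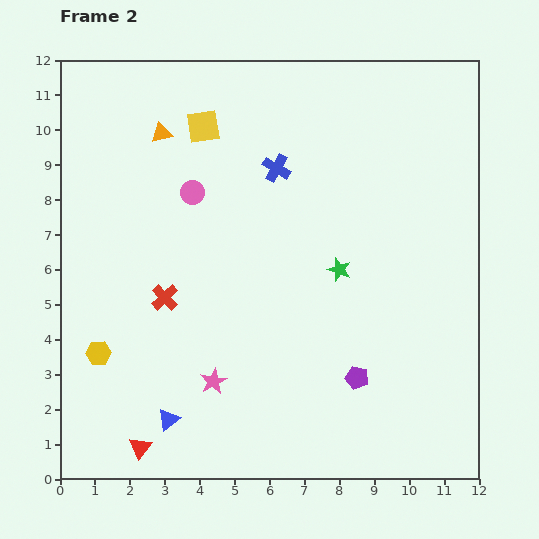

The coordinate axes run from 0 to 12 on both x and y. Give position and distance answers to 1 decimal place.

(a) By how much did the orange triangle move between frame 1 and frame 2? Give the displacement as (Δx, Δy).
(1.6, 0.8)

The orange triangle was at (1.3, 9.1) in frame 1 and (2.9, 9.9) in frame 2.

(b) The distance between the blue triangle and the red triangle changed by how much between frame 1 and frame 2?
-2.3

Distance in frame 1: 3.4. Distance in frame 2: 1.1.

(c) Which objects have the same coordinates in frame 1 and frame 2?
the yellow square, the pink star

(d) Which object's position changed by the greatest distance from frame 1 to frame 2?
the blue cross

(moved 4.6; next 4.1)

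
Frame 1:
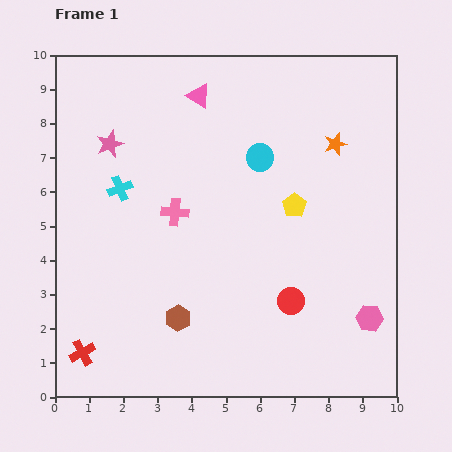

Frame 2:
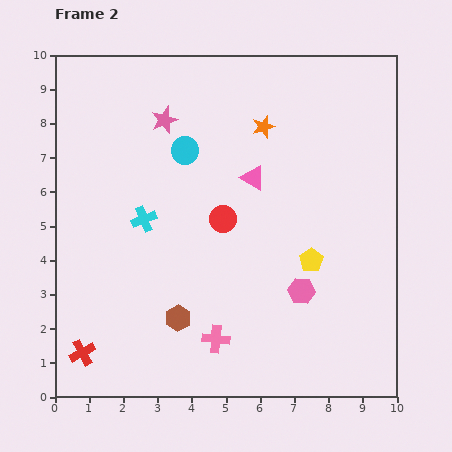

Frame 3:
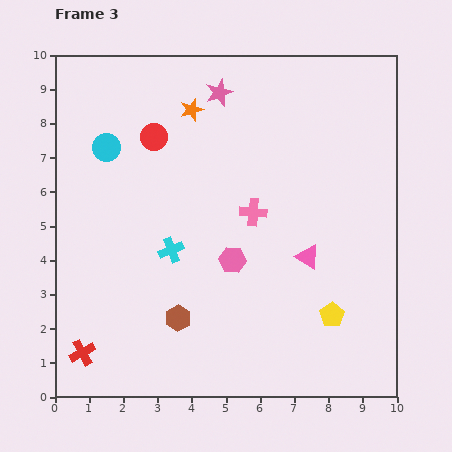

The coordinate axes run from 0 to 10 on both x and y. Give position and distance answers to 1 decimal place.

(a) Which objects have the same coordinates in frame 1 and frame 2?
the red cross, the brown hexagon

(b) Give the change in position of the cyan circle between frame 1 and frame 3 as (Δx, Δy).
(-4.5, 0.3)

The cyan circle was at (6.0, 7.0) in frame 1 and (1.5, 7.3) in frame 3.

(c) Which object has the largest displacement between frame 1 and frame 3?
the red circle

(moved 6.2; next 5.7)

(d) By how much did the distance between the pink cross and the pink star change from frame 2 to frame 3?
-3.0

Distance in frame 2: 6.6. Distance in frame 3: 3.6.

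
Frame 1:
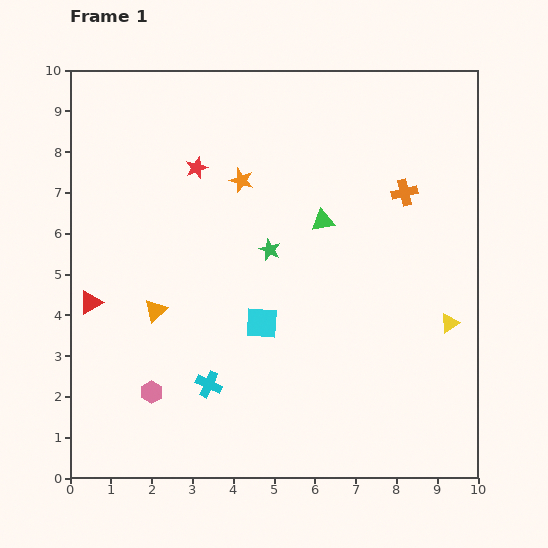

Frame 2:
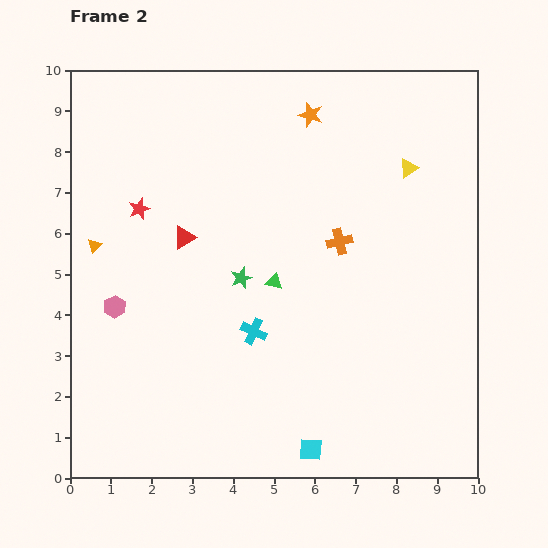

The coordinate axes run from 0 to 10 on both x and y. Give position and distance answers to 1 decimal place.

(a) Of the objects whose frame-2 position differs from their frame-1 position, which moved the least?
the green star

(moved 1.0)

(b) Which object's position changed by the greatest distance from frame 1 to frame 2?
the yellow triangle

(moved 3.9; next 3.3)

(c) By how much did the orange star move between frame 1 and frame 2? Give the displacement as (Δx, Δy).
(1.7, 1.6)

The orange star was at (4.2, 7.3) in frame 1 and (5.9, 8.9) in frame 2.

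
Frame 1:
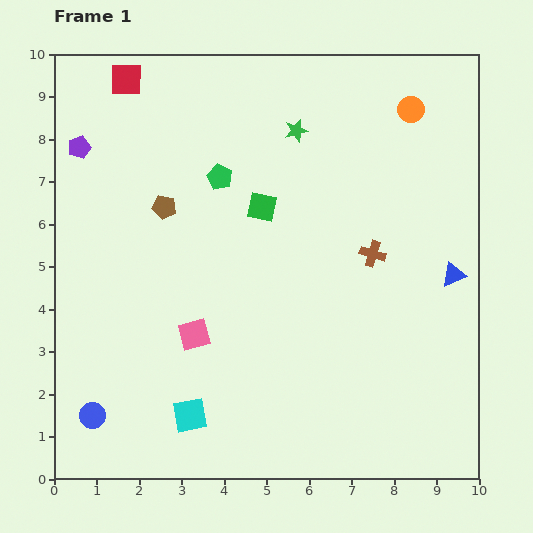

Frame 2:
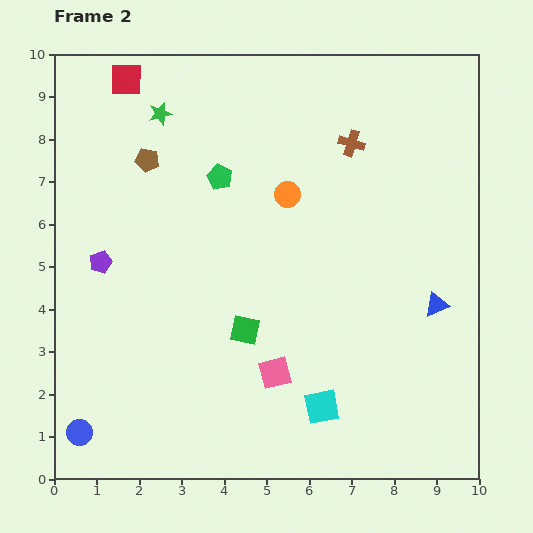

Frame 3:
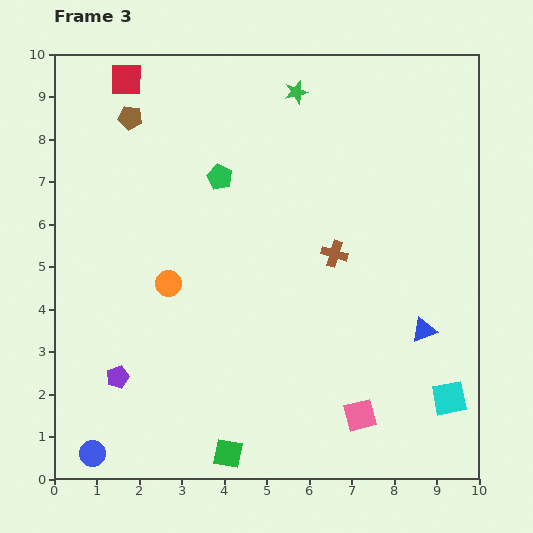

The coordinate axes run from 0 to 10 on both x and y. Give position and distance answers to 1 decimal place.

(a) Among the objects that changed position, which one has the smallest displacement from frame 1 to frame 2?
the blue circle

(moved 0.5)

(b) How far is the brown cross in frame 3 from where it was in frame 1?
0.9

The brown cross moved from (7.5, 5.3) to (6.6, 5.3), a distance of √(0.9² + 0.0²) ≈ 0.9.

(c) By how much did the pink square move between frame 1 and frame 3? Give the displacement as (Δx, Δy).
(3.9, -1.9)

The pink square was at (3.3, 3.4) in frame 1 and (7.2, 1.5) in frame 3.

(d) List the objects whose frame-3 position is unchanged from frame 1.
the green pentagon, the red square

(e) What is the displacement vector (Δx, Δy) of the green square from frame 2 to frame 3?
(-0.4, -2.9)

The green square was at (4.5, 3.5) in frame 2 and (4.1, 0.6) in frame 3.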